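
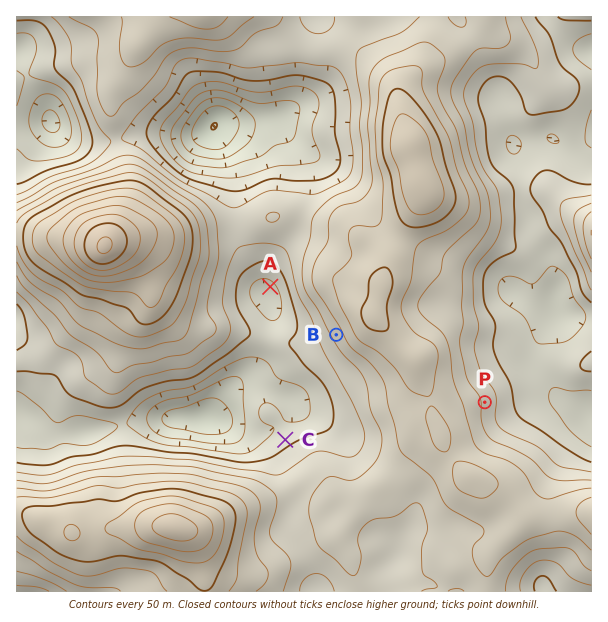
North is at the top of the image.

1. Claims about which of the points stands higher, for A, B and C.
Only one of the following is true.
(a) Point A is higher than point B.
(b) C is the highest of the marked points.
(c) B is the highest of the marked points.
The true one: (c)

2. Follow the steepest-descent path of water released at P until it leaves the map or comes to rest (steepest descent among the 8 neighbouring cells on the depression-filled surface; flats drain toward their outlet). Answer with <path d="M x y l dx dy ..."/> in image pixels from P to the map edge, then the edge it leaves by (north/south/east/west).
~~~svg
<path d="M485 402l46 0 2-1 31 0 5 3 9 1 1 2 3 0 9 4"/>
exit: east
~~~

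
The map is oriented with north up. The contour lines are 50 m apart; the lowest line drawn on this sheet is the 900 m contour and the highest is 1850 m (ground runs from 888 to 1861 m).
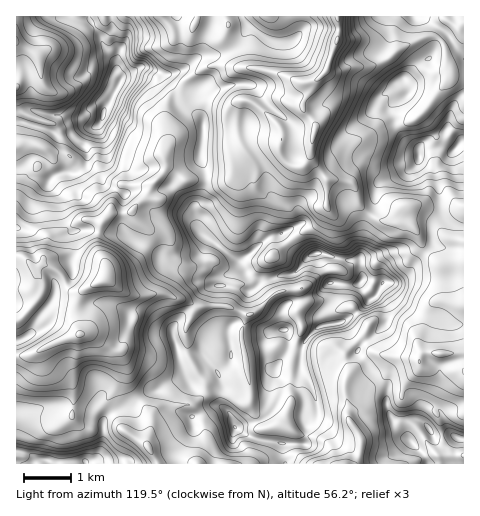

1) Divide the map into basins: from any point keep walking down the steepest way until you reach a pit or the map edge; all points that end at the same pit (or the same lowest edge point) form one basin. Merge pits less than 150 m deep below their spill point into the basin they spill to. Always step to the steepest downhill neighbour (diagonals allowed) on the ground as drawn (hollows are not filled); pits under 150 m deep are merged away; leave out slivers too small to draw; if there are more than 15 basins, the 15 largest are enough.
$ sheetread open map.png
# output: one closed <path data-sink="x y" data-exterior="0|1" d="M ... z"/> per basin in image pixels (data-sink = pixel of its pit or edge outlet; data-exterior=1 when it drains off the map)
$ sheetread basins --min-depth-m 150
<path data-sink="337 17" data-exterior="1" d="M463 16l-375 1 16 29 10 14 2 4 0 10 4 5 5-5 15-7 17 4 15 18 6 15 25 16-3 38 5 11 1 13-4 15-7 11 2 20 4 6 31 24 9 3 1 5-7 7-7 2-4 9-4 2 0 34 10 9-2 7-14 3-12 15-23 0 7 24-11 2-15 9-12 3-17 12-22 10-5 6-2 25-6 14-9 4-7-3-17 2-4 2 226 0-3-20 22 0 2-9 0-9-3-9 2-10-1-16 5-9-8-10-1-8 25-5 18 0 10-3 12-15 9-5 13-15 0-9-3-8-10-7 7-12 3-3 13 0 9-6 14-19 12-13-1-19 11-9-1-20-9-41-2-4-9 0-2 3-1-2 3-3 23 0 9 2 11-11z"/><path data-sink="104 280" data-exterior="0" d="M147 67l-7 0-15 7-4 4-17 33-2 8-16 18-2 9 3 5 0 8-4 7-10 6-18 3-6 5-15-3-9-12-9 3 0 283 13 4 7 4 10 0 6 5 28-4 7 3 9-4 6-14 2-25 5-6 22-10 17-12 12-3 15-9 11-2-7-24 23 0 12-15 14-3 2-7-10-9 0-34 4-2 4-9 10-5 4-5-1-4-9-3-31-24-4-6-2-20 7-11 4-15-1-13-5-11 3-38-6-5-16-8-9-18-9-13z"/><path data-sink="440 354" data-exterior="0" d="M463 141l-10 10-9-2-23 0-3 3 1 2 2-3 9 0 2 4 9 41 1 20-11 9 0 21-11 11-8 14-15 11-13 0-3 3-7 12 10 7 3 8 0 9-13 15-9 5-7 9 1 5 27 34 3 25 6 12 12 12 5-14 4-4 5 2 6-12 8-2 6 4 8 20 9 6 6 1z"/><path data-sink="17 41" data-exterior="1" d="M88 16l-72 1 1 104 30 8 12 7 11-2 12-7 9 1 9-5 4-12 17-31-5-6 0-10-2-4-10-14z"/><path data-sink="344 463" data-exterior="1" d="M357 351l-4 5-10 3-18 0-25 5 1 8 8 10-5 9 1 16-2 9 3 10 0 9-2 9-21 1 0 10 3 9 141-1-3-8-29-29-8-19-1-18z"/>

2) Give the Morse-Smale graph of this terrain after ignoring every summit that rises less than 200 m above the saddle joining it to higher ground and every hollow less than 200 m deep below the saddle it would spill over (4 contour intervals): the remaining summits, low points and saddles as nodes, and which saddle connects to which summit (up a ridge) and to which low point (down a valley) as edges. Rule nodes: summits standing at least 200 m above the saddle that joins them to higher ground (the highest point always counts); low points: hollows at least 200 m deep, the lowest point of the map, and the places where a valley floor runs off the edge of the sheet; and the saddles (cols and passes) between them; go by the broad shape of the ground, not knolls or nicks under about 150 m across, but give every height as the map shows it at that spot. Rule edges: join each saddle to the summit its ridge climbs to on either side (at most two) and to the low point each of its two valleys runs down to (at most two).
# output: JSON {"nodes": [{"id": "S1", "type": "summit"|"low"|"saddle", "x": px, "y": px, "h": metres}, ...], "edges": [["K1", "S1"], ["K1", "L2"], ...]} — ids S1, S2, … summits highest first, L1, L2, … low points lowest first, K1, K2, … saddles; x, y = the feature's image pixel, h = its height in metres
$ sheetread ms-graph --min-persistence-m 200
{"nodes": [
{"id": "S1", "type": "summit", "x": 103, "y": 116, "h": 1861},
{"id": "S2", "type": "summit", "x": 361, "y": 281, "h": 1738},
{"id": "S3", "type": "summit", "x": 85, "y": 462, "h": 1608},
{"id": "S4", "type": "summit", "x": 419, "y": 157, "h": 1586},
{"id": "L1", "type": "low", "x": 337, "y": 17, "h": 888},
{"id": "L2", "type": "low", "x": 104, "y": 280, "h": 918},
{"id": "L3", "type": "low", "x": 17, "y": 41, "h": 1288},
{"id": "K1", "type": "saddle", "x": 95, "y": 26, "h": 1651},
{"id": "K2", "type": "saddle", "x": 116, "y": 410, "h": 1322},
{"id": "K3", "type": "saddle", "x": 206, "y": 180, "h": 1321},
{"id": "K4", "type": "saddle", "x": 435, "y": 227, "h": 1309}],
"edges": [["K1", "S1"], ["K1", "L1"], ["K1", "L3"], ["K2", "S2"], ["K2", "S3"], ["K2", "L2"], ["K3", "S1"], ["K3", "S2"], ["K3", "L1"], ["K3", "L2"], ["K4", "S2"], ["K4", "S4"], ["K4", "L1"]]}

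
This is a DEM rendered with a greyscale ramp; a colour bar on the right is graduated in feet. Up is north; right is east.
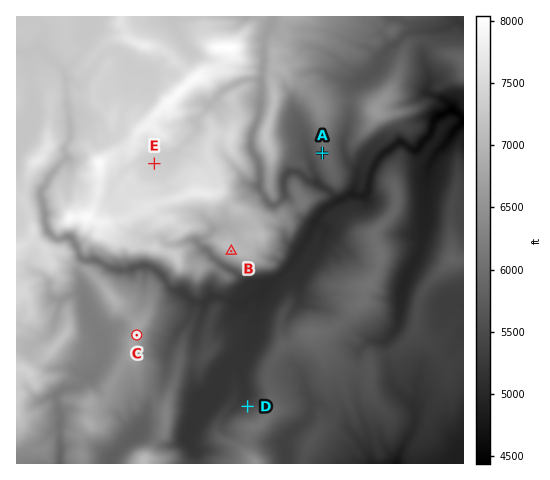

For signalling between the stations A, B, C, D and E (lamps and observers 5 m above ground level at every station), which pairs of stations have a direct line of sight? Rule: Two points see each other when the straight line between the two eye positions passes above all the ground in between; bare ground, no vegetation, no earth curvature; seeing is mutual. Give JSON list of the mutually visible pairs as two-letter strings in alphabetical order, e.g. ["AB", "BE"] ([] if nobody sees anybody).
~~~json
["BC", "BD", "CD"]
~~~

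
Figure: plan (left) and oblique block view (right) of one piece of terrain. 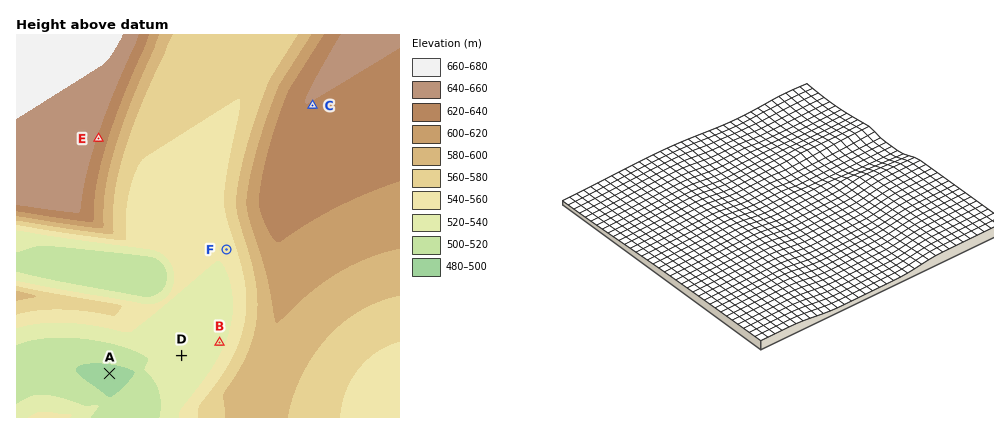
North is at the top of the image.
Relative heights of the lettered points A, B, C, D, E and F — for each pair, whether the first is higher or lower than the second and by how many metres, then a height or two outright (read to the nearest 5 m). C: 145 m higher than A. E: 140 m higher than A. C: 110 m higher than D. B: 105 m lower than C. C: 95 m higher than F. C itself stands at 640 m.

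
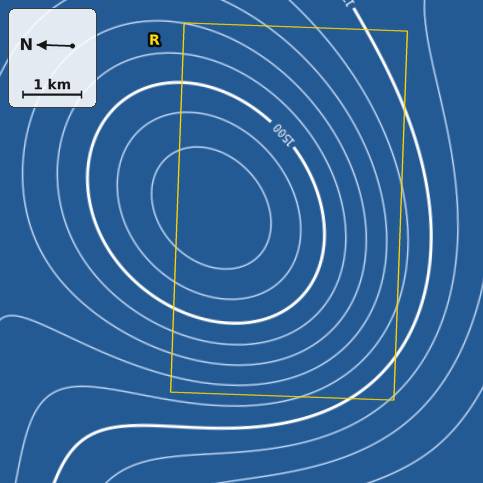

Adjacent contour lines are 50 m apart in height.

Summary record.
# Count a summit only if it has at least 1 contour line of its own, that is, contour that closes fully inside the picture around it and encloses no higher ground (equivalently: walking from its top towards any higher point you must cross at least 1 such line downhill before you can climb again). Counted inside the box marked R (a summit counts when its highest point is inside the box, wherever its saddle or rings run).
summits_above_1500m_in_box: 1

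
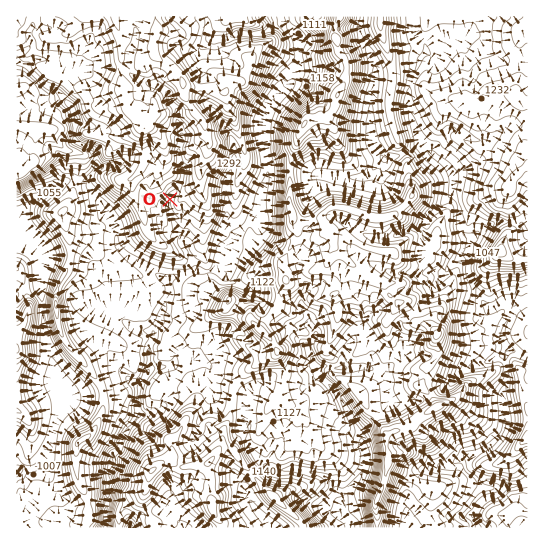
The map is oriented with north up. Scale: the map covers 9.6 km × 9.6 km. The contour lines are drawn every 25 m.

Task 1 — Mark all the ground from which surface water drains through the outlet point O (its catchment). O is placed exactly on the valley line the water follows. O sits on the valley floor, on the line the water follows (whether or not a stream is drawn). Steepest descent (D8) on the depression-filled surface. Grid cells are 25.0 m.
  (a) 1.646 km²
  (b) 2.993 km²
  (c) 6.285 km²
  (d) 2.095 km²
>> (b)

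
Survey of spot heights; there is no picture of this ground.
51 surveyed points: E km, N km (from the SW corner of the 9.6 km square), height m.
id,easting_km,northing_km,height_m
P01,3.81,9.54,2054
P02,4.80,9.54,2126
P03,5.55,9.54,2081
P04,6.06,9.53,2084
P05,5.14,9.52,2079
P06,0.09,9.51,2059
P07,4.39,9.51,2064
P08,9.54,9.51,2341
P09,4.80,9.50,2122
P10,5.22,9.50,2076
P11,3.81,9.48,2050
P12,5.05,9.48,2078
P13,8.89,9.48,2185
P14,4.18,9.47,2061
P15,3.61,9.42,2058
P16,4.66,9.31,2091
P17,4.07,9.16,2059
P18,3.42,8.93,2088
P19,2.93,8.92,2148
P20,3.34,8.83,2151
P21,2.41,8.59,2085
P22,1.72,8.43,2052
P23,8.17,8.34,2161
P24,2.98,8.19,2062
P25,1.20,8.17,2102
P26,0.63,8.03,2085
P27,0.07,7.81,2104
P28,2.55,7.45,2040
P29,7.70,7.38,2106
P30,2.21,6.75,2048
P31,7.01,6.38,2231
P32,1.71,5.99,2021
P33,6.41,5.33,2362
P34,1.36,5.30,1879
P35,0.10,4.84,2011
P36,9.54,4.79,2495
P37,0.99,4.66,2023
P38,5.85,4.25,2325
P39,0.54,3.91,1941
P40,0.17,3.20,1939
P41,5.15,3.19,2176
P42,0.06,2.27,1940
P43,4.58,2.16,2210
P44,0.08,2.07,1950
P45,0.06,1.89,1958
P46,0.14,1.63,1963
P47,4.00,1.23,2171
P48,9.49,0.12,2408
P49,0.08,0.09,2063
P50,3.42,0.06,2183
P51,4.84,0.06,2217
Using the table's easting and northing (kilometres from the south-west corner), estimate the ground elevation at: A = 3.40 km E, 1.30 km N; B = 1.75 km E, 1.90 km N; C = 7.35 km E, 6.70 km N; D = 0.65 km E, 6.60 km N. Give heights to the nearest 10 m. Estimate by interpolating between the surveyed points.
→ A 2090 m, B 2010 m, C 2130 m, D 2040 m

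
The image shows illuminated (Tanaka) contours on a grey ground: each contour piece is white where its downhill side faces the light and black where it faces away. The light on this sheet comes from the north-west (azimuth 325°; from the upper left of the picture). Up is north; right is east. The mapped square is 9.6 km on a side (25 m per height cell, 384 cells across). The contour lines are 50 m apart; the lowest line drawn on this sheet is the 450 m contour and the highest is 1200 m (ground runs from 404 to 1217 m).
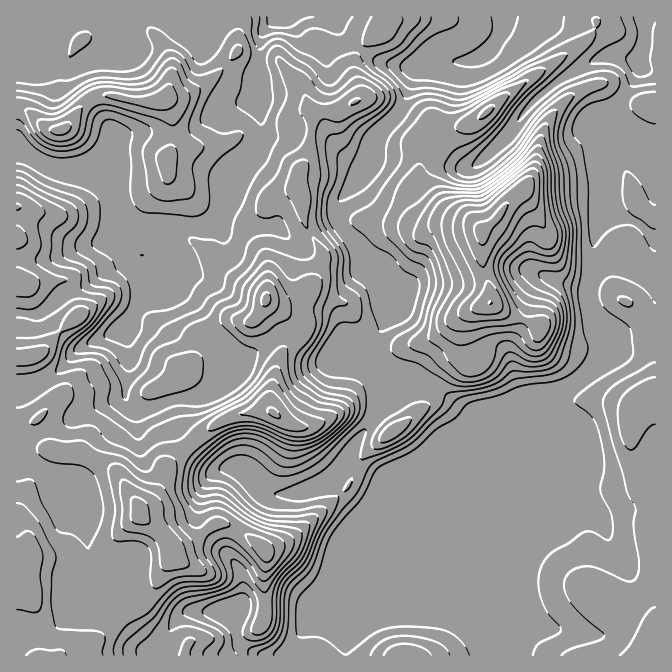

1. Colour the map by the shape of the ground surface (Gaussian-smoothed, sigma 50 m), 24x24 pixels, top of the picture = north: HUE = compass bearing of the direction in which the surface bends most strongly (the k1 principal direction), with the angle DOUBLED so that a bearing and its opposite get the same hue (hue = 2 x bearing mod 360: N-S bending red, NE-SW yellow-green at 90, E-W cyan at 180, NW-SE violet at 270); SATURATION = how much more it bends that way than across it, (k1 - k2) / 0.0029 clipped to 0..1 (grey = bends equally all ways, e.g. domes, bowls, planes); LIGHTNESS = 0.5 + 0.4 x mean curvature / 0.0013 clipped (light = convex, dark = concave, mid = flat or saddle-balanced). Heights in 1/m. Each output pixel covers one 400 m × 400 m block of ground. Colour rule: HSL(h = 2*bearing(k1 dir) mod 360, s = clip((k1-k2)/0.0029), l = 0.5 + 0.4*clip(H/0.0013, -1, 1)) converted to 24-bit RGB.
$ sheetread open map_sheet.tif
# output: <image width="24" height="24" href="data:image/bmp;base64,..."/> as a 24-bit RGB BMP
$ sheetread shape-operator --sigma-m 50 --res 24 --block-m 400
<image width="24" height="24" href="data:image/bmp;base64,Qk32BgAAAAAAADYAAAAoAAAAGAAAABgAAAABABgAAAAAAMAGAAATCwAAEwsAAAAAAAAAAAAAXZVgZoenpXq8yFhcb29FLHl33aubYoffyQB8bNwPJouDpGdyUGuKVbmmk73EuXG1olmSgG2DfX6AXpGBeZpcnHRPVYh4oo98mKlcPpltdnFMoVJh1YOvK6U7P2cPWDoSLEB8++/QHShigH53f4B/a4Jge39JgHVUgnFtgH9/f3+AgWZ/iGhpg5R7aJeJbqBpq8eXTUZ7eXx/fX9+jVaV6HGAkzyFVOaBCyhi+/96Hz8+VoN2f4B/f4B/gH9/f4CAgIB/f3+Af3+AbWSJiJCZiqOifIafnWJ7tpR1b1ujX3OLjHlePlFg2JWOnOvs2yDDTQ5f9+3Ub7LAHGR2f3+Af4B/f4B/gH9/f4B/f3+Af3+AY4SKg5SNkph9eVFynZBrmsSJZEmAd1iOzFW8kE6zd/CSrEK02SPkmP3/pKvo+sjxIEGEVn11f4B/f4B/f4B/gH+Af3+Af3+Ad4F6Y39jl4xvdVZ+lKKFrKhpe1Z9dHB+RD9v0OfBi7iAJHKbqNzNU6NOSDcngGwq/329H5Sfa4F+f4B/f4B/f4B/f3+Af3+Af4B/foB+f2Vxam6CiJtwplxsf2Vrd19zVca1XdF92l9JOoAlPXwZdyE2jTYuZYgxUH5C04+PLW1wfoB+f4B/f4B/f3+Af3+AgH9/f3+Aam2HlmiJg552kllteX67eKe/YdGTdDF/waKJ82CXM1omQkUvhVpKzKlMII0gMI18/CxXIHUbVoFlf4B/f4B/f3+AgH9/gH9/ZV58rG1bZKRcbrmzSZdEoaBab52KRkONqXmQhGTO/8z7Xy/EZsLT0ev66tL5DqWTBbz/+9D0JYVuS4Jaf4B/iHeEe4l0fn94ZEhzoLOAqmN8SZGT0Y2sVKhuXodDmyZxYJctSXQjGXwjwWb24vXWU5ejYI25+ZvmHUSAY6Yw9HPFkychSGggRX46kpBgdmiZW2WuiKavtIWtbJkwEqYwyYjEeZO2LjWTxHaZtZCxWXuIIFRA9dyDYIc0R0gymmlFkEJzemBMgTNB1ojPw77hKCiWj54pIqI3PIJfXY1uqpN2tZfn81aCBkMBpSwwN0R5obGDs2xshlp8g1IwUMEf6FtgIVxLe4JXRVuhsI/WgF+7lrRcuqlFXBiC9O/XLbGpUWmZU2Z0lJ9gaXU92ju8+dLrFWdPQ4V4XaWAknaws0XRz6nsXMZEZr9iskLSUK6LOZykOG9cxle83JvIwmSFQ+vove3vnYraMSByh15QUK9dcsuPJ4RdX+kl6aD1NEORbn1fSnVRSZJHhTub9OvXeje+yItpbb/Qcj+IT2B2QYFgr65N8ueyWZrKSJdW4TMtIBdppc/HcGOxusZPMLTR0Wy4hTE6k1h9eYJ/aGB7VaeARnxv5cx3T0uP3KSJKDJtfmJqhUBMOGNZmplf0vxuPC0cSSEUoO5HGz10nKFof2Njs7+RiWtFTWsweFZsg5BzgnOHZqOlZWaTUpRjqbBIfjU9mOqQeRV2nk2dfna8SFq8foSi6dazeVStToDTt+e9FyZkmI2Cg3B7zHtwmZfbhnrKVFaHj11nhXdOg5pOOol+sGick1thrs9tHZYpWlC2Y2KpaqameXG7kr/Vwonr4YGmUOJwgLJWMSRtjmJcho9zrMKJfTs9mjlFf2GFgVmZvZuchbqmVVt8RXeFsHa20dWYuk99JGhfal6Mrp6CLsNiNMdUSzGA977i8unNUUt1QT1+XmqddJufgy4Zd1UYSYQ3dHmAW1CMvsWcn2FqiGZ/NHlkWouE0rGYs2x4QFCOO2Bsp6Vavp9UbVwbBC8OQnhO/+LMaj2lXECBYax1hV9qjBal1tT3cdbLOFJrUHczvLM+RrdgfWGwoXfHNk6mhZBBxy44rrNNE1pNm3y3qn2K2mnRyNhKADMj/+TBVyledFKAgoF4iGZaf/f7KT6R/53KVSDCfKvvktvRZrlyQmtYcJRPTjiHu5CAX23b87jsg8rdAZGYtdHPMG7b/8z3Txb4AGEn/6zPMGlUNIl+p57Uf2U0cXw3HrIlXMjtczGW55aPU0LRzV7NSZZzXjiLmOCaKj9umshr1Z6WNh9/ho43YFsxIWEf/5bV3mn/AHoO1Yj2jbfmK4Rrf39/e2uRj5Vfc35LQWVHfuBOli9/nkd/4Y2QS6r2SryljEGHyrFClykQZYQwRG8/eH9bUXpRK24rx6Um+ZrmKpwSkHgfLDl3f4B/cIOBnId4fXKKbIKWeLBYgld1V5mP38V/Dm49qy1tnIS5fFecwJiszpzMTnu+eZKldZaaX2OHY4FhdoJJxHeIkbi7JDOO"/>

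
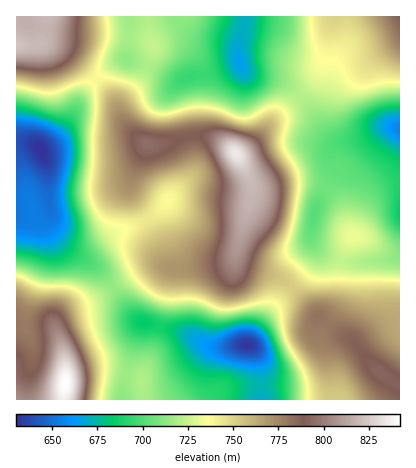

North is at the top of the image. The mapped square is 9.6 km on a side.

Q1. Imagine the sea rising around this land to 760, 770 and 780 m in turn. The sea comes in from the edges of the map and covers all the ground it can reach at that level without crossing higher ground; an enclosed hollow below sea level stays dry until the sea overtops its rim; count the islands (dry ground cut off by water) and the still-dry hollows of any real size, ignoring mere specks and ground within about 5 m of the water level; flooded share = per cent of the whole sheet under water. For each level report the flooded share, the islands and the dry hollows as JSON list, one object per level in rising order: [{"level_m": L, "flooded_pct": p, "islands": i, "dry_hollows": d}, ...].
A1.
[{"level_m": 760, "flooded_pct": 69, "islands": 1, "dry_hollows": 0}, {"level_m": 770, "flooded_pct": 77, "islands": 1, "dry_hollows": 0}, {"level_m": 780, "flooded_pct": 84, "islands": 1, "dry_hollows": 0}]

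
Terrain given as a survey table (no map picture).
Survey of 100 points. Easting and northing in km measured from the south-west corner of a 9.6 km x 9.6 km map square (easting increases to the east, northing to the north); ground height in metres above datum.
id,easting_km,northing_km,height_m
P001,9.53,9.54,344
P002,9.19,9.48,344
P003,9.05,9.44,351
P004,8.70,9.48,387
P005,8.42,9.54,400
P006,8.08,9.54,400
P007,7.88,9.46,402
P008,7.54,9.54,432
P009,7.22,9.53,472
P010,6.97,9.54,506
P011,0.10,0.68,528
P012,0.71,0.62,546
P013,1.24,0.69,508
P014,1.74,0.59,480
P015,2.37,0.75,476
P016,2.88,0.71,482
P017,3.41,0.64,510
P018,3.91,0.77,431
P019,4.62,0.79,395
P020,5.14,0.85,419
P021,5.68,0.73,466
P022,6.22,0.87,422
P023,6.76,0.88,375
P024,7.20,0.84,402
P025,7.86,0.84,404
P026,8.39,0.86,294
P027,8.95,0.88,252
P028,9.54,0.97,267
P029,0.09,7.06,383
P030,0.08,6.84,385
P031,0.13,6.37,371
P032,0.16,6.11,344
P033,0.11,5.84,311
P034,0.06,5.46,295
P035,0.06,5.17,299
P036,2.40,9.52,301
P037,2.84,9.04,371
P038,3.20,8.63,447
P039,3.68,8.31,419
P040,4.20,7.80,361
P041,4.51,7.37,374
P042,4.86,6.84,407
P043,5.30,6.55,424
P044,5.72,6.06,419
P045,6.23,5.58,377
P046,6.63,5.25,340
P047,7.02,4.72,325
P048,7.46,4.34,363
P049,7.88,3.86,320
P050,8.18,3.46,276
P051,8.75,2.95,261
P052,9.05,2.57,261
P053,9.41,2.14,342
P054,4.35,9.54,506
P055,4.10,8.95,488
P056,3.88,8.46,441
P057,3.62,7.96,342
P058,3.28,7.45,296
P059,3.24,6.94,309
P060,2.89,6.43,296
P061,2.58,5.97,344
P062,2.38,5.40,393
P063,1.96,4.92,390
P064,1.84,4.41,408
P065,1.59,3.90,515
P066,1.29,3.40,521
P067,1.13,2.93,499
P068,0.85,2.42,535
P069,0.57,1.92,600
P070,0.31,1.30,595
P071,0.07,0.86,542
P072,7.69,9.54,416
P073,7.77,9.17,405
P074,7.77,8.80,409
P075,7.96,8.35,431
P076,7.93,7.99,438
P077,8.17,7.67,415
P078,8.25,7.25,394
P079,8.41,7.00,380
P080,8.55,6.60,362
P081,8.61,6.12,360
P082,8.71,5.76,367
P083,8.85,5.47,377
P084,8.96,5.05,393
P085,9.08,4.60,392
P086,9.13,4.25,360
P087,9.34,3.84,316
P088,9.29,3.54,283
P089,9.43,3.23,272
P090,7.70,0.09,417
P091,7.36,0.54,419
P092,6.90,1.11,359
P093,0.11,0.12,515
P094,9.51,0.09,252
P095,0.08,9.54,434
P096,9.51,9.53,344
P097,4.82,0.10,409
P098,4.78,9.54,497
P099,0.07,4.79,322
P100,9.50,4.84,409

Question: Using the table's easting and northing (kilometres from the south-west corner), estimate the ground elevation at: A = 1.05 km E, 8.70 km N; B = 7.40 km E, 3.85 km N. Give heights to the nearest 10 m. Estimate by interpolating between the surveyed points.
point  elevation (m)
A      360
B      310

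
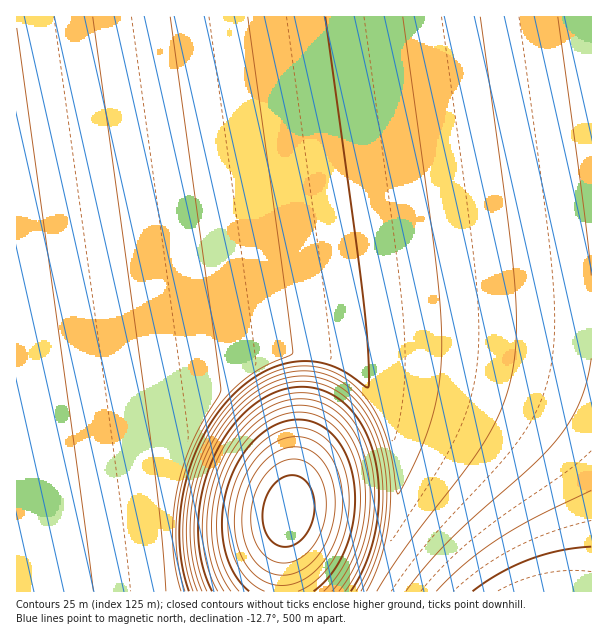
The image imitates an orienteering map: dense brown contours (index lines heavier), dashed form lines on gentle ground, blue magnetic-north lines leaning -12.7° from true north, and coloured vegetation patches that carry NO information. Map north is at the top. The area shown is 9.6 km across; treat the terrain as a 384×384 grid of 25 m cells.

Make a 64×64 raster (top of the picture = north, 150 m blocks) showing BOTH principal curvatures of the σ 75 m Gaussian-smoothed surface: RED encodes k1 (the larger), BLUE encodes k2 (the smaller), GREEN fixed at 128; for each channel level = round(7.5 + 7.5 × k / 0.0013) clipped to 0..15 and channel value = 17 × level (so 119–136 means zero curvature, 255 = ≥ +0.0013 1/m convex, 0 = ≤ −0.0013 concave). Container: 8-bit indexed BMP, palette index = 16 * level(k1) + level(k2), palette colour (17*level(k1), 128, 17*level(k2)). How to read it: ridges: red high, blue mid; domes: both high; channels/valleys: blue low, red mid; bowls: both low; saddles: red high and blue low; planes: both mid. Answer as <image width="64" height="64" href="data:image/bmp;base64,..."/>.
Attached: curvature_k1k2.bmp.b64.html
<image width="64" height="64" href="data:image/bmp;base64,Qk02FAAAAAAAADYEAAAoAAAAQAAAAEAAAAABAAgAAAAAAAAQAAATCwAAEwsAAAABAAAAAAAAAIAAABGAAAAigAAAM4AAAESAAABVgAAAZoAAAHeAAACIgAAAmYAAAKqAAAC7gAAAzIAAAN2AAADugAAA/4AAAACAEQARgBEAIoARADOAEQBEgBEAVYARAGaAEQB3gBEAiIARAJmAEQCqgBEAu4ARAMyAEQDdgBEA7oARAP+AEQAAgCIAEYAiACKAIgAzgCIARIAiAFWAIgBmgCIAd4AiAIiAIgCZgCIAqoAiALuAIgDMgCIA3YAiAO6AIgD/gCIAAIAzABGAMwAigDMAM4AzAESAMwBVgDMAZoAzAHeAMwCIgDMAmYAzAKqAMwC7gDMAzIAzAN2AMwDugDMA/4AzAACARAARgEQAIoBEADOARABEgEQAVYBEAGaARAB3gEQAiIBEAJmARACqgEQAu4BEAMyARADdgEQA7oBEAP+ARAAAgFUAEYBVACKAVQAzgFUARIBVAFWAVQBmgFUAd4BVAIiAVQCZgFUAqoBVALuAVQDMgFUA3YBVAO6AVQD/gFUAAIBmABGAZgAigGYAM4BmAESAZgBVgGYAZoBmAHeAZgCIgGYAmYBmAKqAZgC7gGYAzIBmAN2AZgDugGYA/4BmAACAdwARgHcAIoB3ADOAdwBEgHcAVYB3AGaAdwB3gHcAiIB3AJmAdwCqgHcAu4B3AMyAdwDdgHcA7oB3AP+AdwAAgIgAEYCIACKAiAAzgIgARICIAFWAiABmgIgAd4CIAIiAiACZgIgAqoCIALuAiADMgIgA3YCIAO6AiAD/gIgAAICZABGAmQAigJkAM4CZAESAmQBVgJkAZoCZAHeAmQCIgJkAmYCZAKqAmQC7gJkAzICZAN2AmQDugJkA/4CZAACAqgARgKoAIoCqADOAqgBEgKoAVYCqAGaAqgB3gKoAiICqAJmAqgCqgKoAu4CqAMyAqgDdgKoA7oCqAP+AqgAAgLsAEYC7ACKAuwAzgLsARIC7AFWAuwBmgLsAd4C7AIiAuwCZgLsAqoC7ALuAuwDMgLsA3YC7AO6AuwD/gLsAAIDMABGAzAAigMwAM4DMAESAzABVgMwAZoDMAHeAzACIgMwAmYDMAKqAzAC7gMwAzIDMAN2AzADugMwA/4DMAACA3QARgN0AIoDdADOA3QBEgN0AVYDdAGaA3QB3gN0AiIDdAJmA3QCqgN0Au4DdAMyA3QDdgN0A7oDdAP+A3QAAgO4AEYDuACKA7gAzgO4ARIDuAFWA7gBmgO4Ad4DuAIiA7gCZgO4AqoDuALuA7gDMgO4A3YDuAO6A7gD/gO4AAID/ABGA/wAigP8AM4D/AESA/wBVgP8AZoD/AHeA/wCIgP8AmYD/AKqA/wC7gP8AzID/AN2A/wDugP8A/4D/AIeHh4eHh4eHh4eHh4eHh3eGgIOYmJiYmJiYmJiYmJiYmJiYmJiIg4CFh4eHh4eHh4eHh4eHh4iIh4eHh4eHh4eHh4eHh4eHh4eHh4eHh4d3hYCFmJiYmJiYmJiYmJiYmJiYmJiYmIaAgoeHh4eHh4eHh4eHh4eHh4eHh4eHh4eHh4eHh4eHh4eHh4eHh4eHd4SAhpiYmJiYmJiYmJiYmJiYmJiYmJiIgoCGh4eHh4eHh4eHh4eHh4eHh4eHh4eHh4eHh4eHh4eHh4eHh4eHh3eCgIeYmJiYmJiYmJiYmJiYmJiYmJiYmIaAg4eHh4eHh4eHh4eHh4eHh4eHh4eHh4eHh4eHh4eHh4eHh4eHh4eHgYCHmJiYmJiYmJiYmJiYmJiYmJiYmJiHgICHh4eHh4eHh4eHh4eHh4eHh4eHh4eHh4eHh4eHh4eHh4eHh4eHh4GBiJiYmJiYmJiYmJiYmJiYmJiYmJiYiIOAdoeHh4eHh4eHh4eHh4eHh4eHh4eHh4eHh4eHh4eHh4eHh4eHh4eBgYiYmJiYmJiYmJiYmJiYmJiYmJiYmJiFgISHh4eHh4eHh4eHh4eHh4eHh4eHh4eHh4eHh4eHh4eHh4eHh4eHgYCImJiYmJiYmJiYmJiYmJiYmJiYmJiYh4CDd4eHh4eHh4eHh4eHh4eHh4eHh4eHh4eHh4eHh4eHh4eHh4eHh4KAh5iYmJiYmJiYmJiYmJiYmJiYmJiYmIeAgXeHh4eHh4eHh4eHh4eHh4eHh4eHh4eHh4eHh4eHh4eHh4eHh4eDgIeYmJiYmJiYmJiYmJiYmJiYmJiYmJiIgYB3h4eHh4eHh4eHh4eHh4eHh4eHh4eHh4eHh4eHh4eHh4eHh4d3hICGmJiYmJiYmJiYmJiYmJiYmJiYmJiYiIKAd4eHh4eHh4eHh4eHh4eHh4eHh4eHh4eHh4eHh4eHh4eHh4eHd4WAhIiYmJiYmJiYmJiYmJiYmJiYmJiYmIiCgHeHh4eHh4eHh4eHh4eHh4eHh4eHh4eHh4eHh4eHh4eHh4eHh3eGgIKImJiYmJiYmJiYmJiYmJiYmJiYmJiIgoB3h4eHh4eHh4eHh4eHh4eHh4eHh4eHh4eHh4eHh4eHh4eHh4eHh4KAh5iYmJiYmJiYmJiYmJiYmJiYmJiYiIKAd4eHh4eHh4eHh4eHh4eHh4eHh4eHh4eHh4eHh4eHh4eHh4eHh4eEgIWYmJiYmJiYmJiYmJiYmJiYmJiYmIiBgXeHh4eHh4eHh4eHh4eHh4eHh4eHh4eHh4eHh4eHh4eHh4eHh4eHhoCCiJiYmJiYmJiYmJiYmJiYmJiYmJiHgIJ3h4eHh4eHh4eHh4eHh4eHh4eHh4eHh4eHh4eHh4eHh4eHh4eHh4eDgIaYmJiYmJiYmJiYmJiYmJiYmJiYhoB0d4eHh4eHh4eHh4eHh4eHh4eHh4eHh4eHh4eHh4eHh4eHh4eHh4eHhoCCiJiYmJiYmJiYmJiYmJiYmJiYmISAdneHh4eHh4eHh4eHh4eHh4eHh4eHh4eHh4eHh4eHh4eHh4eHh4eHh4eDgIWYmJiYmJiYmJiYmJiYmJiYmJiBgXeHh4eHh4eHh4eHh4eHh4eHh4eHh4eHh4eHh4eHh4eHh4eHh4eHh4eHhoCAh5iYmJiYmJiYmJiYmJiYmJiGgIR3h4eHh4eHh4eHh4eHh4eHh4eHh4eHh4eHh4eHh4eHh4eHh4eHh4eHh4eFgIKHmJiYmJiYmJiYmJiYmJiXgoB2d4eHh4eHh4eHh4eHh4eHh4eHh4eHh4eHh4eHh4eHh4eHh4eHh4eHh4eHh4SAg5eYmJiYmJiYmJiYmJiYhYCEd4eHh4eHh4eHh4eHh4eHh4eHh4eHh4eHh4eHh4eHh4eHh4eHh4eHh4eHh4eHg4CDl5iYmJiYmJiYmJiYloCCd3eHh4eHh4eHh4eHh4eHh4eHh4eHh4eHh4eHh4eHh4eHh4eHh4eHh4eHh4eHh4eDgIKWmJiYmJiYmJiYlYGBhneHh4eHh4eHh4eHh4eHh4eHh4eHh4eHh4eHh4eHh4eHh4eHh4eHh4eHh4eHh4eHh4WAgIOWl5iYmJeWk4CChneHh4eHh4eHh4eHh4eHh4eHh4eHh4eHh4eHh4eHh4eHh4eHh4eHh4eHh4eHh4eHh4eHhoOAgIGTk5OSgIGEh3eHh4eHh4eHh4eHh4eHh4eHh4eHh4eHh4eHh4eHh4eHh4eHh4eHh4eHh4eHh4eHh4eHh4eHhoSDgoGCg4SGd3eHh4eHh4eHh4eHh4eHh4eHh4eHh4eHh4eHh4eHh4eHh4eHh4eHh4eHh4eHh4eHh4eHh4eHh4eHh4eHh4d3d3eHh4eHh4eHh4eHh4eHh4eHh4eHh4eHh4eHh4eHh4eHh4eHh4eHh4eHh4eHh4eHh4eHh4eHh4eHh4d3d3d3h4eHh4eHh4eHh4eHh4eHh4eHh4eHh4eHh4eHh4eHh4eHh4eHh4eHh4eHh4eHh4eHh4eHh4eHh4eHh4eHh4eHh4eHh4eHh4eHh4eHh4eHh4eHh4eHh4eHh4eHh4eHh4eHh4eHh4eHh4eHh4eHh4eHh4eHh4eHh4eHh4eHh4eHh4eHh4eHh4eHh4eHh4eHh4eHh4eHh4eHh4eHh4eHh4eHh4eHh4eHh4eHh4eHh4eHh4eHh4eHh4eHh4eHh4eHh4eHh4eHh4eHh4eHh4eHh4eHh4eHh4eHh4eHh4eHh4eHh4eHh4eHh4eHh4eHh4eHh4eHh4eHh4eHh4eHh4eHh4eHh4eHh4eHh4eHh4eHh4eHh4eHh4eHh4eHh4eHh4eHh4eHh4eHh4eHh4eHh4eHh4eHh4eHh4eHh4eHh4eHh4eHh4eHh4eHh4eHh4eHh4eHh4eHh4eHh4eHh4eHh4eHh4eHh4eHh4eHh4eHh4eHh4eHh4eHh4eHh4eHh4eHh4eHh4eHh4eHh4eHh4eHh4eHh4eHh4eHh4eHh4eHh4eHh4eHh4eHh4eHh4eHh4eHh4eHh4eHh4eHh4eHh4eHh4eHh4eHh4eHh4eHh4eHh4eHh4eHh4eHh4eHh4eHh4eHh4eHh4eHh4eHh4eHh4eHh4eHh4eHh4eHh4eHh4eHh4eHh4eHh4eHh4eHh4eHh4eHh4eHh4eHh4eHh4eHh4eHh4eHh4eHh4eHh4eHh4eHh4eHh4eHh4eHh4eHh4eHh4eHh4eHh4eHh4eHh4eHh4eHh4eHh4eHh4eHh4eHh4eHh4eHh4eHh4eHh4eHh4eHh4eHh4eHh4eHh4eHh4eHh4eHh4eHh4eHh4eHh4eHh4eHh4eHh4eHh4eHh4eHh4eHh4eHh4eHh4eHh4eHh4eHh4eHh4eHh4eHh4eHh4eHh4eHh4eHh4eHh4eHh4eHh4eHh4eHh4eHh4eHh4eHh4eHh4eHh4eHh4eHh4eHh4eHh4eHh4eHh4eHh4eHh4eHh4eHh4eHh4eHh4eHh4eHh4eHh4eHh4eHh4eHh4eHh4eHh4eHh4eHh4eHh4eHh4eHh4eHh4eHh4eHh4eHh4eHh4eHh4eHh4eHh4eHh4eHh4eHh4eHh4eHh4eHh4eHh4eHh4eHh4eHh4eHh4eHh4eHh4eHh4eHh4eHh4eHh4eHh4eHh4eHh4eHh4eHh4eHh4eHh4eHh4eHh4eHh4eHh4eHh4eHh4eHh4eHh4eHh4eHh4eHh4eHh4eHh4eHh4eHh4eHh4eHh4eHh4eHh4eHh4eHh4eHh4eHh4eHh4eHh4eHh4eHh4eHh4eHh4eHh4eHh4eHh4eHh4eHh4eHh4eHh4eHh4eHh4eHh4eHh4eHh4eHh4eHh4eHh4eHh4eHh4eHh4eHh4eHh4eHh4eHh4eHh4eHh4eHh4eHh4eHh4eHh4eHh4eHh4eHh4eHh4eHh4eHh4eHh4eHh4eHh4eHh4eHh4eHh4eHh4eHh4eHh4eHh4eHh4eHh4eHh4eHh4eHh4eHh4eHh4eHh4eHh4eHh4eHh4eHh4eHh4eHh4eHh4eHh4eHh4eHh4eHh4eHh4eHh4eHh4eHh4eHh4eHh4eHh4eHh4eHh4eHh4eHh4eHh4eHh4eHh4eHh4eHh4eHh4eHh4eHh4eHh4eHh4eHh4eHh4eHh4eHh4eHh4eHh4eHh4eHh4eHh4eHh4eHh4eHh4eHh4eHh4eHh4eHh4eHh4eHh4eHh4eHh4eHh4eHh4eHh4eHh4eHh4eHh4eHh4eHh4eHh4eHh4eHh4eHh4eHh4eHh4eHh4eHh4eHh4eHh4eHh4eHh4eHh4eHh4eHh4eHh4eHh4eHh4eHh4eHh4eHh4eHh4eHh4eHh4eHh4eHh4eHh4eHh4eHh4eHh4eHh4eHh4eHh4eHh4eHh4eHh4eHh4eHh4eHh4eHh4eHh4eHh4eHh4eHh4eHh4eHh4eHh4eHh4eHh4eHh4eHh4eHh4eHh4eHh4eHh4eHh4eHh4eHh4eHh4eHh4eHh4eHh4eHh4eHh4eHh4eHh4eHh4eHh4eHh4eHh4eHh4eHh4eHh4eHh4eHh4eHh4eHh4eHh4eHh4eHh4eHh4eHh4eHh4eHh4eHh4eHh4eHh4eHh4eHh4eHh4eHh4eHh4eHh4eHh4eHh4eHh4eHh4eHh4eHh4eHh4eHh4eHh4eHh4eHh4eHh4eHh4eHh4eHh4eHh4eHh4eHh4eHh4eHh4eHh4eHh4eHh4eHh4eHh4eHh4eHh4eHh4eHh4eHh4eHh4eHh4eHh4eHh4eHh4eHh4eHh4eHh4eHh4eHh4eHh4eHh4eHh4eHh4eHh4eHh4eHh4eHh4eHh4eHh4eHh4eHh4eHh4eHh4eHh4eHh4eHh4eHh4eHh4eHh4eHh4eHh4eHh4eHh4eHh4eHh4eHh4eHh4eHh4eHh4eHh4eHh4eHh4eHh4eHh4eHh4eHh4eHh4eHh4eHh4eHh4eHh4eHh4eHh4eHh4eHh4eHh4eHh4eHh4eHh4eHh4eHh4eHh4eHh4eHh4eHh4eHh4eHh4eHh4eHh4eHh4eHh4eHh4eHh4eHh4eHh4eHh4eHh4eHh4eHh4eHh4eHh4eHh4eHh4eHh4eHh4eHh4eHh4eHh4eHh4eHh4eHh4eHh4eHh4eHh4eHh4eHh4eHh4eHh4eHh4eHh4eHh4eHh4eHh4eHh4eHh4eHh4eHh4eHh4eHh4eHh4eHh4eHh4eHh4eHh4eHh4eHh4eHh4eHh4eHh4eHh4eHh4eHh4eHh4eHh4eHh4eHh4eHh4eHh4eHh4eHh4eHh4eHh4eHh4eHh4eHh4eHh4eHh4eHh4eHh4eHh4eHh4eHh4eHh4eHh4eHh4eHh4eHh4eHh4eHh4eHh4eHh4eHh4eHh4eHh4eHh4eHh4eHh4eHh4eHh4eHh4eHh4eHh4eHh4eHh4eHh4eHh4eHh4eHh4eHh4eHh4eHh4eHh4eHh4eHh4eHh4eHh4eHh4eHh4eHh4eHh4eHh4eHh4eHh4eHh4eHh4eHh4eHh4eHh4eHh4eHh4eHh4c="/>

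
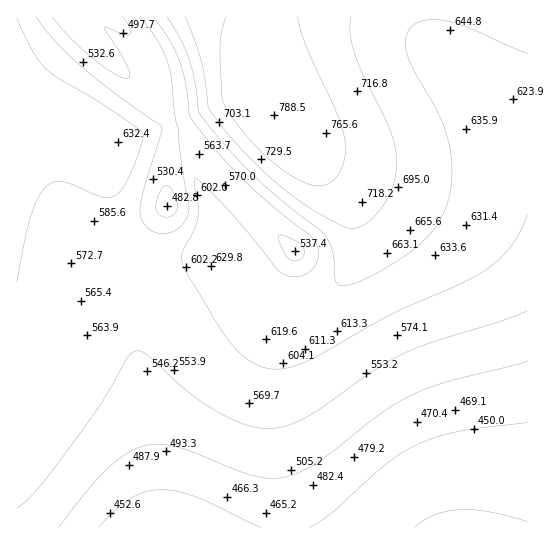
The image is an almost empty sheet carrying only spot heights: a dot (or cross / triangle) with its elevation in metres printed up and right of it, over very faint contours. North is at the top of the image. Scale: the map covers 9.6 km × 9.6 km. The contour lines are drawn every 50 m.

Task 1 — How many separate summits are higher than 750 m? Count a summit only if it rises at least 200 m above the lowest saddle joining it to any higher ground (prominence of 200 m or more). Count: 1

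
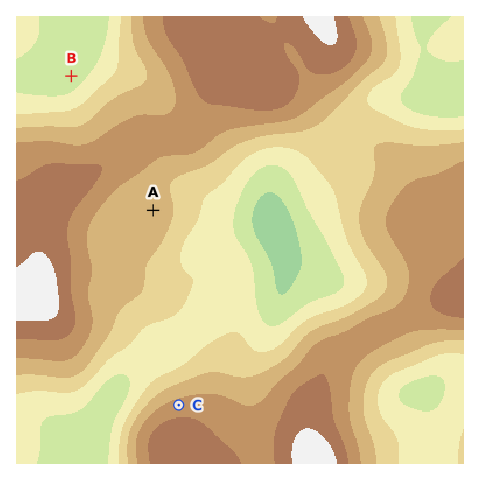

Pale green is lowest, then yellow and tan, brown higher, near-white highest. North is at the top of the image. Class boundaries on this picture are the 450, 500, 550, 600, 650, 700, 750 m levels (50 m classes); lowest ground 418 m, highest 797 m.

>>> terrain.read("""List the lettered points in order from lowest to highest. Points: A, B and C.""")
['B', 'A', 'C']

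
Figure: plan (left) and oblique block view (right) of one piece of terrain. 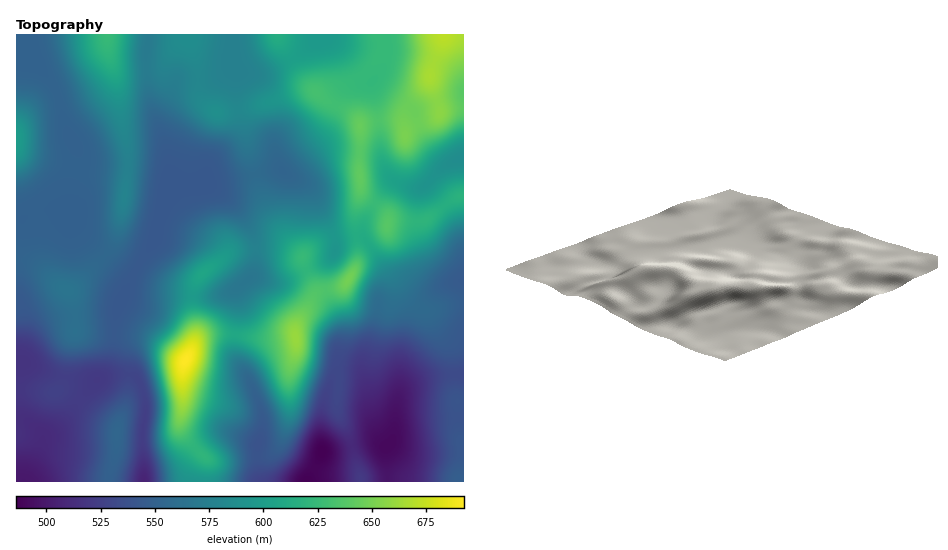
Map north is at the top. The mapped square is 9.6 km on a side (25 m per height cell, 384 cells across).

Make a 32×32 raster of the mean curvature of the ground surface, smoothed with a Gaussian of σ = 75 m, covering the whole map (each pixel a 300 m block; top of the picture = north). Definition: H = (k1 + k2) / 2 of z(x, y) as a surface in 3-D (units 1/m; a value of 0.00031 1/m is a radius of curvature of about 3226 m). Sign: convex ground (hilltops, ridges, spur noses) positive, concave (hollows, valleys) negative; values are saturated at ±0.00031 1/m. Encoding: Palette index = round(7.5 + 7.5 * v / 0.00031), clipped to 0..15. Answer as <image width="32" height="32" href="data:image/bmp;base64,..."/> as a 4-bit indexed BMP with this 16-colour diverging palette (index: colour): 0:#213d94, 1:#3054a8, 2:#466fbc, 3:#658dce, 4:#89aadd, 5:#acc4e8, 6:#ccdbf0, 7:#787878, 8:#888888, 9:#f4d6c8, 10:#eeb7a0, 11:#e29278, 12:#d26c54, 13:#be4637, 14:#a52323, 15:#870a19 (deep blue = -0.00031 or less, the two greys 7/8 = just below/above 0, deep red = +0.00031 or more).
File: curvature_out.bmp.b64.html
<image width="32" height="32" href="data:image/bmp;base64,Qk12AgAAAAAAAHYAAAAoAAAAIAAAACAAAAABAAQAAAAAAAACAAATCwAAEwsAABAAAAAAAAAAlD0hAKhUMAC8b0YAzo1lAN2qiQDoxKwA8NvMAHh4eACIiIgAyNb0AKC37gB4kuIAVGzSADdGvgAjI6UAGQqHAHd3iapAemaGRnRHeMl4eKp3h3ebUYqN+mi5Vmi2Z3Z5iHd3m1G7q4ZWrFNIhWZ3iYd3d5tQ35U1ZX1ianZ2eJl3d3eccJ+lWJRuk5tndniYeIh3eoBfx4qCb6KJaHZ4mXiYdmhwf7dnQa+hamh2Z5l3d3ZnQL/IVRO/00lodmd3dmdmZzLv61IXrPYoaHZ3iGWKqYhm3vxEiov3B2d2eJhmmql3dlj9iamM5wVmhomHh4iYZ3Y2zIZnrMpmhqiJh3eIh2d2VoVVV4mqi5SIiJhnmZhnd3iVNGZVmp+BeHZ3eJmId2eJzHVURYmP42d3ZniHeId2ZqzJZYumGPZVZ2Z4d3eId2Vnm4aKyjSlqXh1d3d3eXZ2eJpmiZpndtmKdHd3d3t2d3iYaJhnWXfJjJV3d3Z8hXd2ZXiIdUqmuXqpd3d2bJV3d2aId3VJ2HZFnHZ3d2qld3d3iHZlSehGZWmnd3dppmd3Z4dmZnrWSIVGx2d2aaZndleYZnd4tVymRMdndnqWZ2dnl1eHZ7ZsqYS3Z2aKlWZ5qIdVaHjHeorHmGZ3ioV3mriKhoqYl3louHh2eIp1h5iHeYi6h3Z4eIV3dnibdoeHd3Zpuoh3Z5uFd2aJq2aXiHd1Z4iIiGaahndmmrpFmIh3Z5hmZnh1eYd3Z4mqVIiId2m4d2Z4domY"/>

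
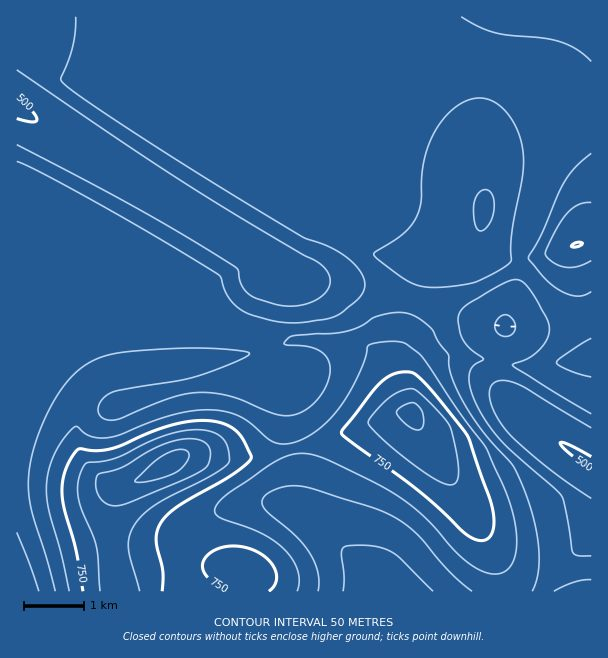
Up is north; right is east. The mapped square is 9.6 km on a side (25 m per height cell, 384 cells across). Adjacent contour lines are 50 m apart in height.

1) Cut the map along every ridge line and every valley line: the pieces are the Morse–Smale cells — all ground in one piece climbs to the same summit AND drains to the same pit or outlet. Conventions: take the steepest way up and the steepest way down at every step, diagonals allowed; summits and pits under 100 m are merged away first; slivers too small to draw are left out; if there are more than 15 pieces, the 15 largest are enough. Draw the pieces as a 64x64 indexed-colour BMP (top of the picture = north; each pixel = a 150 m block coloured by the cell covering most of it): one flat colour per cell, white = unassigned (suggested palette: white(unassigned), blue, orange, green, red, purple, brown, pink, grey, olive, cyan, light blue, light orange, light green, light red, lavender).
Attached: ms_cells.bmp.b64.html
<image width="64" height="64" href="data:image/bmp;base64,Qk12CAAAAAAAAHYAAAAoAAAAQAAAAEAAAAABAAQAAAAAAAAIAAATCwAAEwsAABAAAAAAAAAA////ALR3HwAOf/8ALKAsACgn1gC9Z5QAS1aMAMJ34wB/f38AIr28AM++FwDox64AeLv/AIrfmACWmP8A1bDFABERERERERERERERERERERERERETMzMzMzMzM0RER3d3ERERERERERERERERERERERERERMzMzMzMzMzRERHd3cRERERERERERERERERERERERERMzMzMzMzMzNERER3dxEREREREREREREREREREREREREzMzMzMzMzNEREREd3EREREREREREREREREREREREREzMzMzMzMzM0RERERHcREREREREREREREREREREREREzMzMzMzMzM0RERERERBEREREREREREREREREREREREzMzMzMzMzMzREREREREERERERERERERERERERERERMzMzMzMzMzMzREREREREQRERERERERERERERERERERMzMzMzMzMzMzNERERERERBERERERERERERERERERERMzMzMzMzMzMzNEREREREREEREREREREREREREREREREzMzMzMzMzMzM0REREREREQRERERERERERERERERERETMzMzMzMzMzM0RERERERERBERERERERERERERERERERMzMzMzMzMzM0REREREREREEREREREREREREREREREREzMzMzMzMzMzREREREREREQRERERERERERERERERERETMzMzMzMzMzRERERERERERBERERERERERERERERERERMzMzMzMzMzNERERERERERmEREREREREREREREREREREzMzMzMzMzNERERERERERmYREREREREREREREREREREzMzMzMzMzNEREREREREZmZhERERERERERERERERERETMzMzMzMzM0REREREREZmZmERERERERERERERERERERMzMzMzMzM0REREREREZmZmYREREREREREREREREREREzMzMzMzMzREREREREZmZmZhERERERERERERERERERETMzMzMzMzREREREREZmZmZmERERERERERERERERERERMzMzMzMzNEREREREZmZmZmYRERERERERERERERERERMzMzMzMzM0RERERERmZmZmZhEREREREREREREREREREzMzMzMzMzRERERERGZmZmZmEREREREREREREREREREzMzMzMzMzNEREREREZmZmZmYRERERERERERERERERETMzMzMzMzM0RERERERmZmZmZhERERERERERERERERERMzMzMzMzMzRERERERGZmZmZmEREREREREREREREREREzMzMzMzMzNEREREREZmZmZmYRERERERERERERERERETMzMzMzMzM0RERERERVVVZmZhERERERERERERERERERMzMzMzMzMzNERERVVVVVVVVVEREREREREREREREREREzMzMzMzMzM0RFVVVVVVVVVVURERERERERERERERERERMzMzMzMzMzVVVVVVVVVVVVVREREREREREREREREREREzMzMzMzIiJVVVVVVVVVVVVVERERERERERERERERERETMzIiIiIiIiVVVVVVVVVVVVURERERERERERERERERERERIiIiIiIiJVVVVVVVVVVVVRERERERERERERERERERERESIiIiIiIiIiJVVVVVVVVVERERERERERERERERERERERIiIiIiIiIiIlVSIiIlVVURERERERERERERERERERERESIiIiIiIiIiJSIiIiIiVRERERERERERERERERERERERIiIiIiIiIiIiIiIiIiIiEREREREREREREREREREREREiIiIiIiIiIiIiIiIiIiIRERERERERERERERERERERESIiIiIiIiIiIiIiIiIiIhERERERERERERERERERERERIiIiIiIiIiIiIiIiIiIiERERERERERERERERERERERIiIiIiIiIiIiIiIiIiIiIRERERERERERERERERERERIiIiIiIiIiIiIiIiIiIiIhEREREREREREREREREREREiIiIiIiIiIiIiIiIiIiIiEREREREREREREREREREREiIiIiIiIiIiIiIiIiIiIiIREREREREREREREREREREiIiIiIiIiIiIiIiIiIiIiIhEREREREREREREREREREiIiIiIiIiIiIiIiIiIiIiIiERERERERERERERERERIiIiIiIiIiIiIiIiIiIiIiIiIRERERERERERERERERIiIiIiIiIiIiIiIiIiIiIiIiIhERERERERERERERERIiIiIiIiIiIiIiIiIiIiIiIiIiERERERERERERERESIiIiIiIiIiIiIiIiIiIiIiIiIiIRERERERERERERESIiIiIiIiIiIiIiIiIiIiIiIiIiIhEREREREREREREiIiIiIiIiIiIiIiIiIiIiIiIiIiIiERERERERERERIiIiIiIiIiIiIiIiIiIiIiIiIiIiIiIRERERERERESIiIiIiIiIiIiIiIiIiIiIiIiIiIiIiIhEREREREREiIiIiIiIiIiIiIiIiIiIiIiIiIiIiIiIiERERERERIiIiIiIiIiIiIiIiIiIiIiIiIiIiIiIiIiIREREREiIiIiIiIiIiIiIiIiIiIiIiIiIiIiIiIiIiIhEREiIiIiIiIiIiIiIiIiIiIiIiIiIiIiIiIiIiIiIiIiIiIiIiIiIiIiIiIiIiIiIiIiIiIiIiIiIiIiIiIiIiIiIiIiIiIiIiIiIiIiIiIiIiIiIiIiIiIiIiIiIiIiIiIiIiIiIiIiIiIiIiIiIiIiIiIiIiIiIiIiIiIiIi"/>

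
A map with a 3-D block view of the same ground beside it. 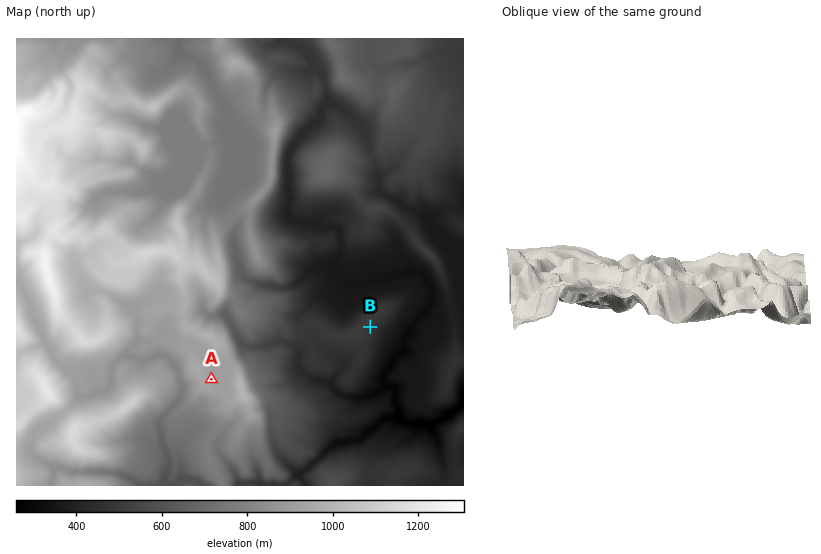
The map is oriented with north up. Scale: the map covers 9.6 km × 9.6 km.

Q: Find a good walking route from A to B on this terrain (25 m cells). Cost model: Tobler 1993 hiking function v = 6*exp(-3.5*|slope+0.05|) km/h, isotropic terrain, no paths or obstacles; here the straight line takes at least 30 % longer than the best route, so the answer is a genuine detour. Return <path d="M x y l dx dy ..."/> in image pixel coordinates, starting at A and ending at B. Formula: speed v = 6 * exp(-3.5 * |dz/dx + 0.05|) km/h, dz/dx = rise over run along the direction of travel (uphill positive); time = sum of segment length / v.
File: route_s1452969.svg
<path d="M211 379l2-2 2-1 9-10 3-1 5-4 7 3 3 2-1-2 2 2-1-2 4 5 0-1 2 1 0-4 18-9 10-9 4-3 6 0 2-1 5 0 9-5 6 0 5-2 44 0 7-3 6-6"/>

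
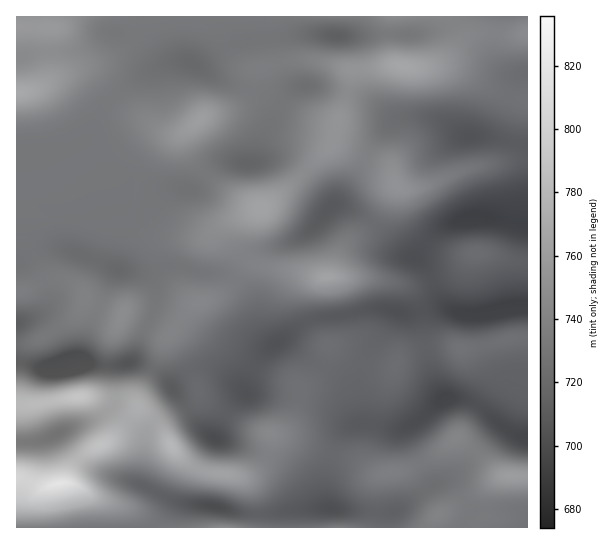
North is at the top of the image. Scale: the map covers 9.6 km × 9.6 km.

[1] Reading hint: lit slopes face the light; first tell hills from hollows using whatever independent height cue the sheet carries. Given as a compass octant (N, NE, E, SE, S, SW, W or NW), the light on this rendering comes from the S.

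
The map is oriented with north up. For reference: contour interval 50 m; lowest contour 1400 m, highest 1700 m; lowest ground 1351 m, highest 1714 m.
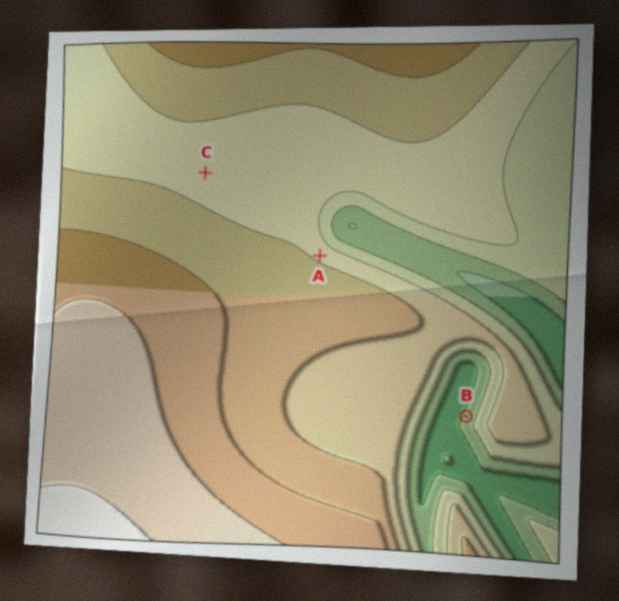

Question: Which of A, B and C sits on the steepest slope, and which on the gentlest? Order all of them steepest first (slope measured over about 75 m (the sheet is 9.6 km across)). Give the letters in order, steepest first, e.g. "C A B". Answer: B A C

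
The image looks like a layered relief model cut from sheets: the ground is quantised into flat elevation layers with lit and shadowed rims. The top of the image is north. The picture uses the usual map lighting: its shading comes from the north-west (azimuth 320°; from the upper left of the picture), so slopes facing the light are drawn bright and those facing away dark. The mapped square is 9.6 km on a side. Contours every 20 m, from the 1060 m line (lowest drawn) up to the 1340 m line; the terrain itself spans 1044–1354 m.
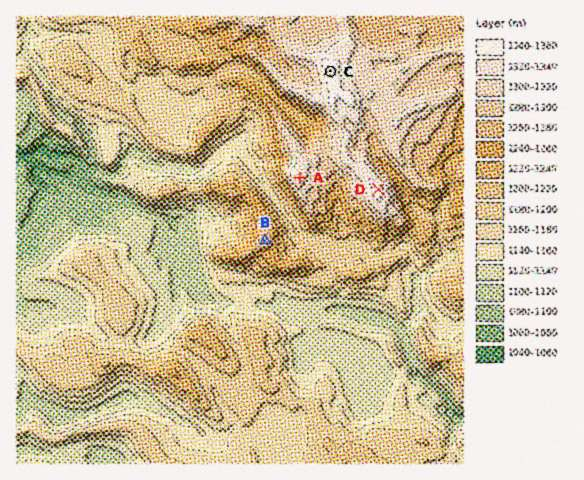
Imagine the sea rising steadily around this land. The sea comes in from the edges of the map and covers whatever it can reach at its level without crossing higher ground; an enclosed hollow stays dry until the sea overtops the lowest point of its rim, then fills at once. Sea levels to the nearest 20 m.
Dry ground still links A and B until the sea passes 1200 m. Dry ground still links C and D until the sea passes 1320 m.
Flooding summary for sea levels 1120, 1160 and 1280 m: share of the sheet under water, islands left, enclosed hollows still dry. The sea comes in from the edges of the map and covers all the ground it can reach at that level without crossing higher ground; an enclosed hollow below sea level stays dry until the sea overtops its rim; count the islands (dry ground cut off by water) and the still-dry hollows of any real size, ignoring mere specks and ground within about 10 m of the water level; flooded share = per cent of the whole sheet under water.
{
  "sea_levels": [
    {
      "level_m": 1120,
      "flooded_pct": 11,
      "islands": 0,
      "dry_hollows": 0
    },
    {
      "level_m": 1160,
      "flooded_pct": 35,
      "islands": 0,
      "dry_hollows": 0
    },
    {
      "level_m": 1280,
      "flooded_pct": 87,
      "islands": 0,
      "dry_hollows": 0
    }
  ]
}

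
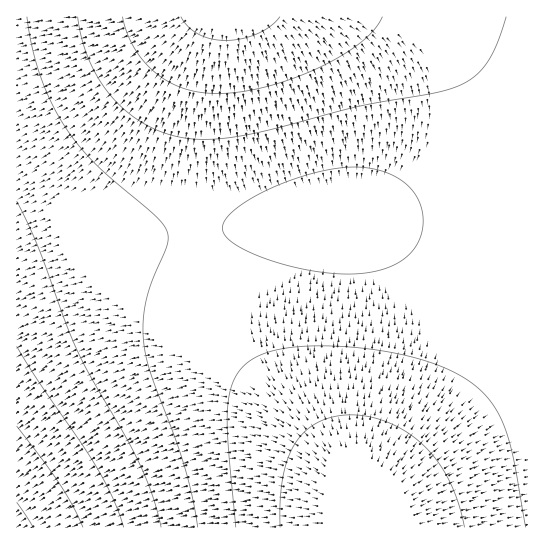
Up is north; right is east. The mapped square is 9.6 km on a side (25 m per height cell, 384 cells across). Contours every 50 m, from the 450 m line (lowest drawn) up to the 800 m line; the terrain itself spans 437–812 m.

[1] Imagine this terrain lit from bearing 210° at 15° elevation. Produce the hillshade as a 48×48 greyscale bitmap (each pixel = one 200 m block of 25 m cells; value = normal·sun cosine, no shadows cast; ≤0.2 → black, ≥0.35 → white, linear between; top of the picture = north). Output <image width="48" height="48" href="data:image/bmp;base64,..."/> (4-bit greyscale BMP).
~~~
<image width="48" height="48" href="data:image/bmp;base64,Qk32BAAAAAAAAHYAAAAoAAAAMAAAADAAAAABAAQAAAAAAIAEAAATCwAAEwsAABAAAAAAAAAAAAAAABEREQAiIiIAMzMzAERERABVVVUAZmZmAHd3dwCIiIgAmZmZAKqqqgC7u7sAzMzMAN3d3QDu7u4A////AKq7u7u7u7u6qqqpmYiHd2ZVVERDMzMzM6q7u7u7u7u6qqqZmYiHd2ZVREQzMzMzM7u7u7u7u7u6qqqZmIh3dmVURDMzMzMzM7u7u7u7u7u6qqqZmId3ZlVEQzMzMzMzNLu7u7u7u7u6qqmZiId2ZVVEMzMzMzMzNLu7vMu7u7u6qqmYiHdmZVRDMzMiIzMzRLu7zMu7u7uqqpmYh3dmVURDMzIiIzMzRLu7zMu7u7uqqZmId3ZlVEQzMiIiIzM0RLu7y7u7u7qqqZiId2ZVVEMzMiIiIzM0RLu7u7u7u6qqmZiHdmZVRDMzIiIiIzM0Rbu7u7u7uqqpmYh3ZmVURDMyIiIiMzNERbu7u7u7qqqZmId3ZlVEQzMiIiIiMzNEVbu7u7u6qqmZiHd2ZVVEMzMiIiIjMzREVbu7u7qqqpmYh3dmVVRDMzIiIiIjM0RFVbu7uqqqmZmId3ZlVURDMzIiIiIzM0RFVru6qqqZmYiHd2ZVVEQzMyIiIiMzNERVVqqqqqmZmIh3dmVVREMzMiIiIjMzREVVZqqqqZmYiId2ZlVURDMzMiIiIzM0REVVZqqqmZmIh3dmZVVEQzMzIiIjMzNERFVWZqqZmZiId3dmVVREQzMzMiIzMzRERVVWZqmZmYiHd3ZmVVREQzMzMzMzM0REVVVmZpmZmIiHd2ZlVVREMzMzMzMzNERFVVZmZpmZiIh3d2ZlVVREQzMzMzM0RERVVWZmZpmYiIh3dmZlVVRERDMzMzRERFVVVmZmZpmIiId3dmZlVVRERERERERERVVWZmZmZpmIiId3d2ZmVVVERERERERFVVVmZmZmZpiIiId3d2ZmZVVVVERERFVVVWZmZmd3ZoiIiId3d3ZmZlVVVVVVVVVWZmZmd3d3doiIiIh3d3d2ZmZmVVVVVWZmZmd3d3d3doiIiIiId3d3d2ZmZmZmZmZnd3d3d3d3doiIiIiIiIh3d3d3d3Znd3d3d3d3d3d3doiIiIiIiIiIiIh3d3d3d3d4iIiIh3d3ZoiIiZmZmZmZiIiIiIiIiIiIiIiIiHd3ZoiZmZmZmZmZmZmZmZiIiIiZmYiIiId3ZomZmZmaqqqqqpmZmZmZmZmZmZmIiId3ZomZmZqqqqqqqqqqqpmZmZmZmZmYiId3ZpmZmaqqqqu6qqqqqqqqqZmZmZmYiId3ZpmZmqqqu7u7u7qqqqqqqqqZmZmYiHd2ZpmZqqqru7u7u7u6qqqqqqqZmZmIiHd2ZpmZqqq7u7u7u7u6qqqqqqmZmZmIh3d2ZpmZqqq7u7u7u7u6qqqqqZmZmZiIh3dmZZmZqqq7u7u7u7uqqqqpmZmZmYiId3dmZZmZqqq7u7u7u7qqqqmZmZmZiIiHd3ZmZZmZqqq7u7u7uqqqmZmZmIiIiIh3d2ZmVZmZqqqru7u6qqqZmZiIiIiIh3d3dmZmVZmZqqqqqqqqqpmZiIiId3d3d3d2ZmZmVYmZmqqqqqqpmZiIiHd3d3d3ZmZmZmZlVYmZmaqqqqqZmYiId3d2ZmZmZmZmZmZVVQ=="/>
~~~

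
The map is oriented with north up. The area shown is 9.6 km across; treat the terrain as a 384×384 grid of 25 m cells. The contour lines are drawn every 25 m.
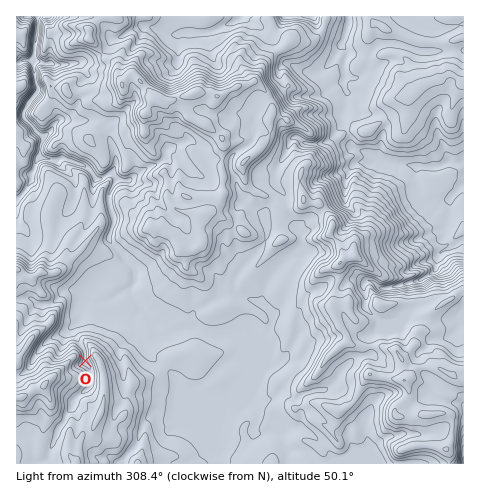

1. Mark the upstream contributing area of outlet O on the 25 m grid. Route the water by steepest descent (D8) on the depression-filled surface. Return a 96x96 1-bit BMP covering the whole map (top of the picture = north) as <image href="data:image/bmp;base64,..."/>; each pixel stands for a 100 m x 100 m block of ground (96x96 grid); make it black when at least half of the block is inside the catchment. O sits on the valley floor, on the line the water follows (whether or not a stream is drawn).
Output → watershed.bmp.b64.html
<image width="96" height="96" href="data:image/bmp;base64,Qk2+BAAAAAAAAD4AAAAoAAAAYAAAAGAAAAABAAEAAAAAAIAEAAATCwAAEwsAAAIAAAAAAAAA////AAAAAAD/+AAAAAAAAAAAAAD/+AAAAAAAAAAAAAD/+AAAAAAAAAAAAAD/+AAAAAAAAAAAAAD//AAAAAAAAAAAAAD//AAAAAAAAAAAAAD//gAAAAAAAAAAAAD//4AAAAAAAAAAAAD//4AAAAAAAAAAAAD//4AAAAAAAAAAAAD//8AAAAAAAAAAAAD//8AAAAAAAAAAAAD//+AAAAAAAAAAAAD//+AAAAAAAAAAAAB//+AAAAAAAAAAAAAf/+AAAAAAAAAAAAAH/+AAAAAAAAAAAAAB/+AAAAAAAAAAAAAA/+AAAAAAAAAAAAAAf+AAAAAAAAAAAAAAP8AAAAAAAAAAAAAAH8AAAAAAAAAAAAAACMAAAAAAAAAAAAAAAAAAAAAAAAAAAAAAAAAAAAAAAAAAAAAAAAAAAAAAAAAAAAAAAAAAAAAAAAAAAAAAAAAAAAAAAAAAAAAAAAAAAAAAAAAAAAAAAAAAAAAAAAAAAAAAAAAAAAAAAAAAAAAAAAAAAAAAAAAAAAAAAAAAAAAAAAAAAAAAAAAAAAAAAAAAAAAAAAAAAAAAAAAAAAAAAAAAAAAAAAAAAAAAAAAAAAAAAAAAAAAAAAAAAAAAAAAAAAAAAAAAAAAAAAAAAAAAAAAAAAAAAAAAAAAAAAAAAAAAAAAAAAAAAAAAAAAAAAAAAAAAAAAAAAAAAAAAAAAAAAAAAAAAAAAAAAAAAAAAAAAAAAAAAAAAAAAAAAAAAAAAAAAAAAAAAAAAAAAAAAAAAAAAAAAAAAAAAAAAAAAAAAAAAAAAAAAAAAAAAAAAAAAAAAAAAAAAAAAAAAAAAAAAAAAAAAAAAAAAAAAAAAAAAAAAAAAAAAAAAAAAAAAAAAAAAAAAAAAAAAAAAAAAAAAAAAAAAAAAAAAAAAAAAAAAAAAAAAAAAAAAAAAAAAAAAAAAAAAAAAAAAAAAAAAAAAAAAAAAAAAAAAAAAAAAAAAAAAAAAAAAAAAAAAAAAAAAAAAAAAAAAAAAAAAAAAAAAAAAAAAAAAAAAAAAAAAAAAAAAAAAAAAAAAAAAAAAAAAAAAAAAAAAAAAAAAAAAAAAAAAAAAAAAAAAAAAAAAAAAAAAAAAAAAAAAAAAAAAAAAAAAAAAAAAAAAAAAAAAAAAAAAAAAAAAAAAAAAAAAAAAAAAAAAAAAAAAAAAAAAAAAAAAAAAAAAAAAAAAAAAAAAAAAAAAAAAAAAAAAAAAAAAAAAAAAAAAAAAAAAAAAAAAAAAAAAAAAAAAAAAAAAAAAAAAAAAAAAAAAAAAAAAAAAAAAAAAAAAAAAAAAAAAAAAAAAAAAAAAAAAAAAAAAAAAAAAAAAAAAAAAAAAAAAAAAAAAAAAAAAAAAAAAAAAAAAAAAAAAAAAAAAAAAAAAAAAAAAAAAAAAAAAAAAAAAAAAAAAAAAAAAAAAAAAAAAAAAAAAAAAAAAAAAAAAAAAAAAAAAAAAAAAAAAAAAAAAAAAAAAAAAAAAAAAAAAAAAAAAAAAAAAAAAAAAAAAAAAAAAAAAAAAAAAAAAAAAAAAAAAAAAAA="/>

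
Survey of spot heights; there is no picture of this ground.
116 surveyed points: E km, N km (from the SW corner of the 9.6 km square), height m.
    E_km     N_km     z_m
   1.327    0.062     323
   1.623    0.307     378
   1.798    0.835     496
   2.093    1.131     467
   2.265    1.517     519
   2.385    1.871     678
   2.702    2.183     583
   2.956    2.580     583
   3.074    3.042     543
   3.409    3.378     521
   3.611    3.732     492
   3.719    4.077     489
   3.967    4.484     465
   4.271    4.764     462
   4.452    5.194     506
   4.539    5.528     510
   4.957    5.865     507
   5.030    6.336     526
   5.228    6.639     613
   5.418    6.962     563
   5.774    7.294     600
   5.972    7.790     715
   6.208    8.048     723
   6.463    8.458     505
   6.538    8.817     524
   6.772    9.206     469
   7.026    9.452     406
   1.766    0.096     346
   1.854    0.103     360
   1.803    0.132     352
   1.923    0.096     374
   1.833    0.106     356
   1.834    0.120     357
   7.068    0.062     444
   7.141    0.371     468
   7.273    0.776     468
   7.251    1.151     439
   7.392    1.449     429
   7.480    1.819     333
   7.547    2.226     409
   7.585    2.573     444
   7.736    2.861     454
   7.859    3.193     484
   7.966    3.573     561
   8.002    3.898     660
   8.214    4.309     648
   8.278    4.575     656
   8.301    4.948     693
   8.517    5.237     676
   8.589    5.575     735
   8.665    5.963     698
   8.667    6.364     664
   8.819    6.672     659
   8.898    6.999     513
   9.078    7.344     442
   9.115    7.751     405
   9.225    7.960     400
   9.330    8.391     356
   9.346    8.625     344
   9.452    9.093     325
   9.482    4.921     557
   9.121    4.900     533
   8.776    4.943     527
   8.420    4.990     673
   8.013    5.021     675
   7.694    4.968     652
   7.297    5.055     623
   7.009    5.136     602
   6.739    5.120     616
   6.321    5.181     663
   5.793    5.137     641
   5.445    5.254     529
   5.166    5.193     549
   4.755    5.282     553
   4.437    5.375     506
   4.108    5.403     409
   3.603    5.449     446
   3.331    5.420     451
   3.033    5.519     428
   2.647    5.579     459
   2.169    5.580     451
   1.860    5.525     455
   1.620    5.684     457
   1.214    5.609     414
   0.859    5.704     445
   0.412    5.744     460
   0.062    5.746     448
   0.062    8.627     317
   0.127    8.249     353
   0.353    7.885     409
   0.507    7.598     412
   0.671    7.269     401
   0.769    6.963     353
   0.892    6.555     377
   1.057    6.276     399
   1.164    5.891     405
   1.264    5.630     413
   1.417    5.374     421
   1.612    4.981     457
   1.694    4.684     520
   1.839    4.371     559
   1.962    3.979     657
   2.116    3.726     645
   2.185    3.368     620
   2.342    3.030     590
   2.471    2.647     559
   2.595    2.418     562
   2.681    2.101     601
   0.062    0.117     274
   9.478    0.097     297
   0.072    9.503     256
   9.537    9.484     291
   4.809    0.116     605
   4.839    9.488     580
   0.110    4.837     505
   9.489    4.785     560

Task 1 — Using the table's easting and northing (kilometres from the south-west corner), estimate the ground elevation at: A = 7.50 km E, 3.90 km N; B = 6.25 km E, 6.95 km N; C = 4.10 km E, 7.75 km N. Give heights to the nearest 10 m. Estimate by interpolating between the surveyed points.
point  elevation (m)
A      550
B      680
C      490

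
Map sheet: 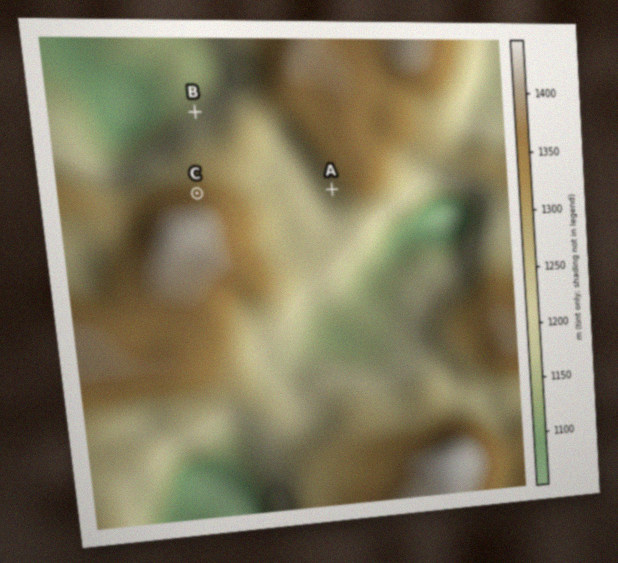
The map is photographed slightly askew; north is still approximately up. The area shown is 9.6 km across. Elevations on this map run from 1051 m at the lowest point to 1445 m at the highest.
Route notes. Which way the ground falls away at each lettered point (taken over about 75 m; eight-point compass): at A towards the SW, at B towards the NW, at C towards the N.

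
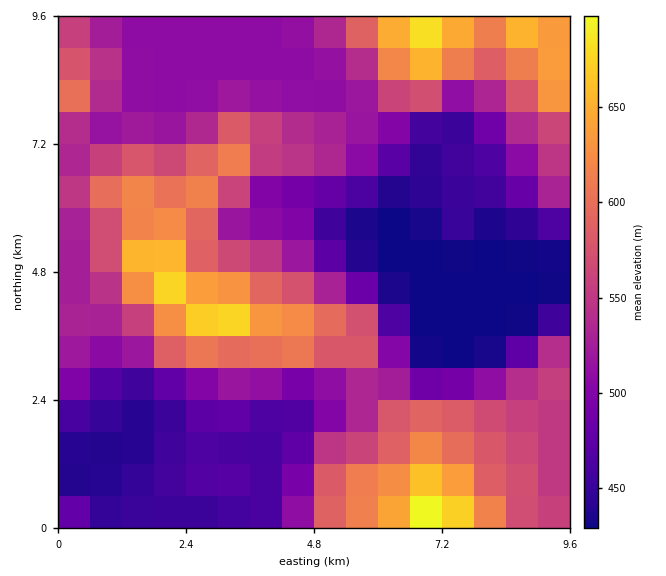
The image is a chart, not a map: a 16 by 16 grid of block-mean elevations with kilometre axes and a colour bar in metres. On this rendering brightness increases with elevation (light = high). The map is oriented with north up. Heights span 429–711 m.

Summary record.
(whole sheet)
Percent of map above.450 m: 84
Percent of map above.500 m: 65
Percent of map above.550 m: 37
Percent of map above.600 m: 19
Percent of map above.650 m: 5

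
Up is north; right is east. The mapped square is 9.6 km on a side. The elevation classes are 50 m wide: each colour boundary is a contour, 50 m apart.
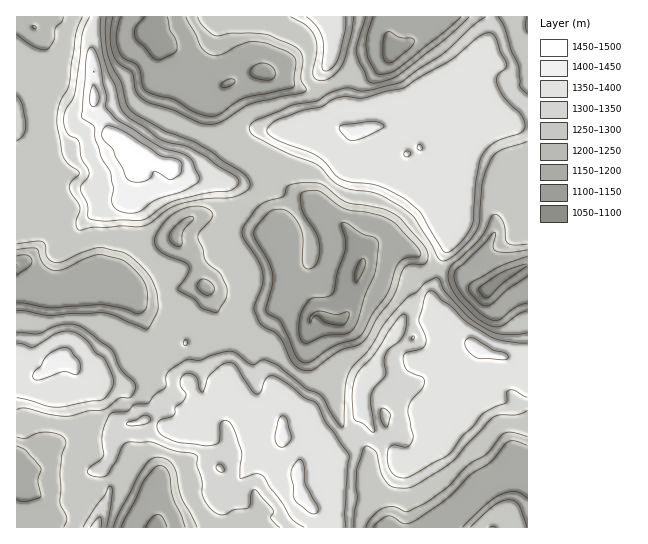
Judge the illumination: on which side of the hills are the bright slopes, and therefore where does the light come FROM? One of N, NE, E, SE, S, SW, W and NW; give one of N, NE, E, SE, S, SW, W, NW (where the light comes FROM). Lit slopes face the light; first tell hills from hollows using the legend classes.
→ SW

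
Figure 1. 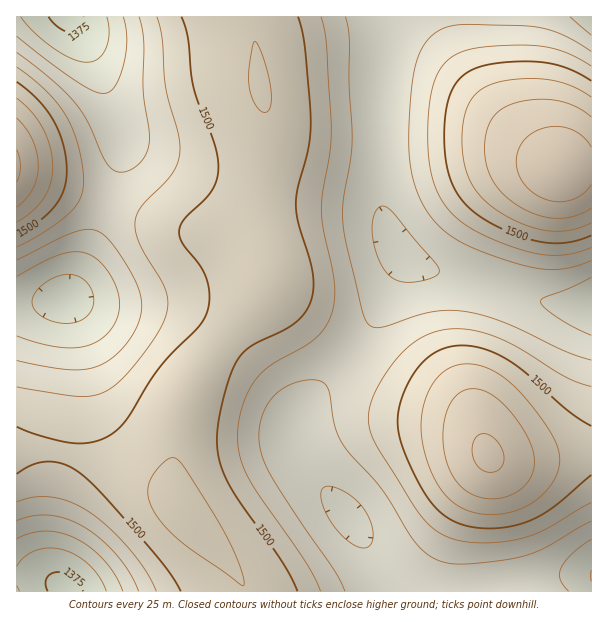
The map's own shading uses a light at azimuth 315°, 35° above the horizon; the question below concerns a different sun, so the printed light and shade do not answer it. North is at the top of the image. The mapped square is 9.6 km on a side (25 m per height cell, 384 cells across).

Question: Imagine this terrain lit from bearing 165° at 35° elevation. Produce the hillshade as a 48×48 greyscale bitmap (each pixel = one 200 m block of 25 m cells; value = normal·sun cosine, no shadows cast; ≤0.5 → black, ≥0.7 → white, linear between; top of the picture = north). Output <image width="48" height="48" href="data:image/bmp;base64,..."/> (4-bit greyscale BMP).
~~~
<image width="48" height="48" href="data:image/bmp;base64,Qk32BAAAAAAAAHYAAAAoAAAAMAAAADAAAAABAAQAAAAAAIAEAAATCwAAEwsAABAAAAAAAAAAAAAAABEREQAiIiIAMzMzAERERABVVVUAZmZmAHd3dwCIiIgAmZmZAKqqqgC7u7sAzMzMAN3d3QDu7u4A////AGZ3d3d3d2ZmZmVVVVVVVVVVZmZmZlVVVnd4iHd3d3d2ZmVVVERFVVVWZnd3d2ZmZomZmYiId3d2ZlVURERERVVmd4iZmYiIiKqqqpmIh3d2ZlVERERERVVneJqqqqqpmqu6qpmId3dmZVREREREVVZniaq7u7u7qru7qpmHd2ZmVURERERVVWZ3iau8zMu7u7u6qZh3ZmZlVUREREVWZmZ3iZq7zLu7u6qqmYd2ZlVVVERERFZmd3d3iJmqu7uqqpmZiHZlVVVVVERERVZnd3d3d4iZmqmZmYiId2ZVVVVVVVREVWZ3d3d2Z3eIiIiIiHd3ZlVURVVVVVVVVWZ3d3dmZmZnd3d3d2ZmVVRERVVmZmVVVmZ3d3ZmVVVWZmZmZlVVVURERVVmZmZmZmZmZmZVVVVVVVVVVURERERERVZmd3d2ZmZmZVVVRERERERERURERDNERFVnd3d3dmZVVVRERERERERERDMzMzMzREVmd4iId2ZVREREMzMzM0REMzMzMzMzM0VWd4iIh3ZVREMzMzMzMzMzMyIiIiIiMzRWZ4iZiHZlRDMyIiIiIzMzMyIiIiIiIjNFZ4iZmIdlRDMiIhEiIiIjIiIhEREiIiNEVniZmYh2VDMiERERESIiIiIiERIiIiM0VniZmZh2VDMhEQAAESIiIjIiIiIiIjM0VmeJmZh3ZUMhEAAAESIzM0MzMzMzMzNEVWeIiYh3ZUMiEQAREjNERFVUREREREREVWZ3iIh3ZUMyIREiM0RVVXdmVVVVVVVVVVZnd3d2ZUQzIjM0RWZ3d5iHd2ZmZmZlVVVmZndmZVRERERWZ3iJmaqpiHd2ZmZmZVVVZmZmVVVFVWZ3iZqqu8y6qYd3dmZmZVVVVVZmVVVVZniJmqu8zNzLqYd2ZmZmZVVVVVVmZVZmd4maq7zN3d3LqYdmZVZlVVVVVVZmZmZneImqu7zN3d3LqYdlVVVVVVVVVWZmZmZneImqq7vM3cy7qXZURERFVVVVZmZmZmZneImZqqq7zLu6mHVEMzREVVVWZnd3dmZmd3iImZmaqqqZh2VDMzNEVVVmZ3d3d2ZmZnd3d3iImYiId2VDMzNEVVZmd3d3dmZVVmZmZmZnd3d3dlVEM0RFVWZmd3d3dmVVVVVVVVVVZlZmZlVERERVVmZmd3d3dmVVRFVVVEREVUVVVVVVVVVVZmZmd3d3ZlVUREREREQzRDRERVVVVVVmZmZmZ3d2ZlVERERERDMzMzMzREVVVVZmZmZmZmZmZlVEQzMzMzMiIiIjM0RVVVZmZmZmZmZmZlVEMzMzMiIiIhEiIzREVVVmZmZmZmZmZlVEMzIiIiERERERIjNERVVVVVVmZmZmZmVEMyIREREREAAREiM0RFVVVVVWZmZmZmVEMiERAAAAAAERIiM0RFVVVVVWZmZmZmVUMiEQAAAAABESIzNERFVVVVVmZmZmZmVUMyERAAAAESIzNEREVVVVVVVWZmZmZmVUQzIhEREREiMzRERVVVVmZmZlVWZmZlVURDMiIiIiIg=="/>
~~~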